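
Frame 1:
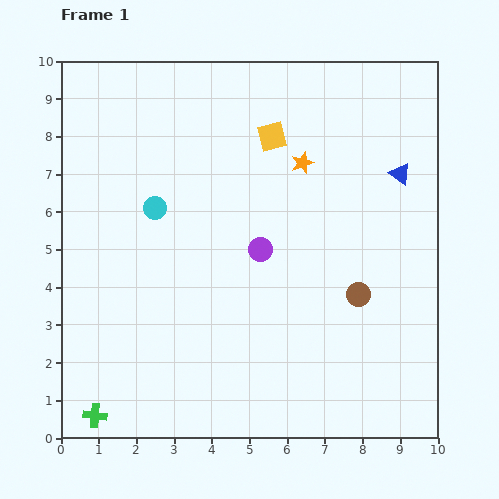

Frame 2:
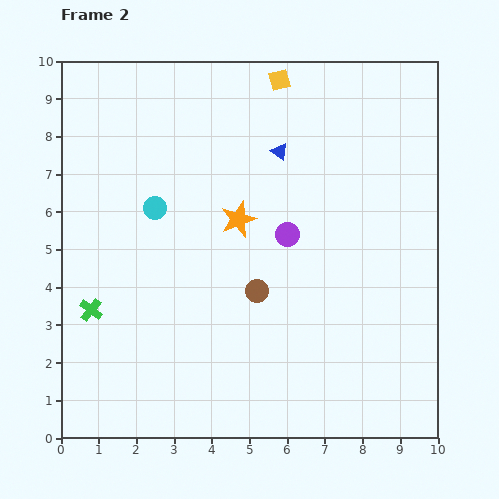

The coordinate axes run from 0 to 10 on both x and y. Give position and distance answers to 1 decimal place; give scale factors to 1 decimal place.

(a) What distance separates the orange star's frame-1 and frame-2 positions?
2.3

The orange star moved from (6.4, 7.3) to (4.7, 5.8), a distance of √(1.7² + 1.5²) ≈ 2.3.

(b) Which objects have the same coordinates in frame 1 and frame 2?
the cyan circle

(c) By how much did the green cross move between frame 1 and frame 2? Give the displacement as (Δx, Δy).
(-0.1, 2.8)

The green cross was at (0.9, 0.6) in frame 1 and (0.8, 3.4) in frame 2.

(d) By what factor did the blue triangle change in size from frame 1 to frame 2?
0.8×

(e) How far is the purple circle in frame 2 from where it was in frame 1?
0.8

The purple circle moved from (5.3, 5.0) to (6.0, 5.4), a distance of √(0.7² + 0.4²) ≈ 0.8.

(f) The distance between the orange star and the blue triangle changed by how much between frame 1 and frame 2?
-0.5

Distance in frame 1: 2.6. Distance in frame 2: 2.1.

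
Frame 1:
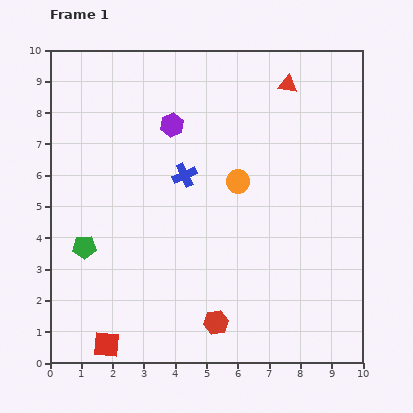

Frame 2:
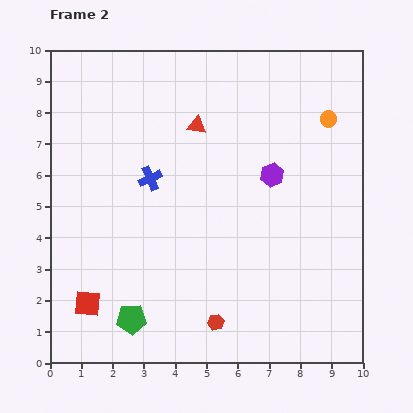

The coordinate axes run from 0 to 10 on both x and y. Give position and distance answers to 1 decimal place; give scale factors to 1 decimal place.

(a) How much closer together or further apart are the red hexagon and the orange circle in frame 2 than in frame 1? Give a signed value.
+2.8

Distance in frame 1: 4.6. Distance in frame 2: 7.4.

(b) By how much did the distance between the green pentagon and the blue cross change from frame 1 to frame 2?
+0.6

Distance in frame 1: 3.9. Distance in frame 2: 4.5.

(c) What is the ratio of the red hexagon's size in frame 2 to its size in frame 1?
0.7×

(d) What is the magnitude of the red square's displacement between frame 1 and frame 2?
1.4

The red square moved from (1.8, 0.6) to (1.2, 1.9), a distance of √(0.6² + 1.3²) ≈ 1.4.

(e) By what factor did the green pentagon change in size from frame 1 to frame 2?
1.3×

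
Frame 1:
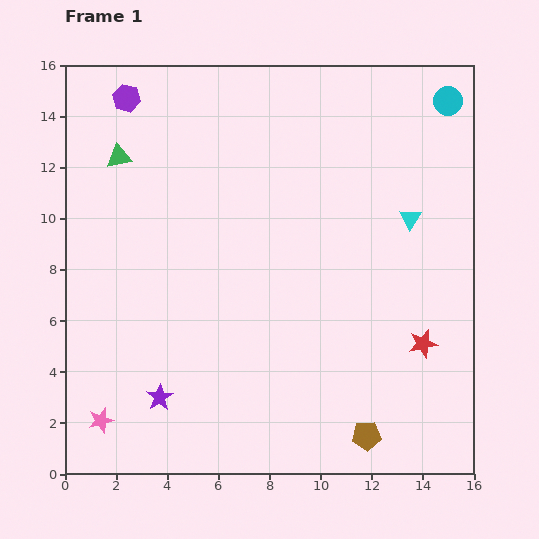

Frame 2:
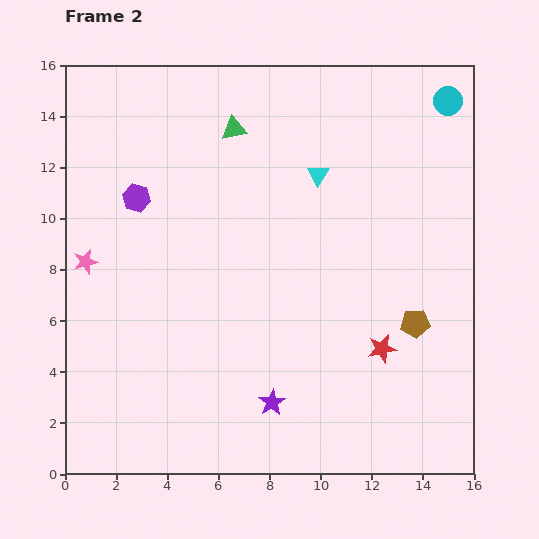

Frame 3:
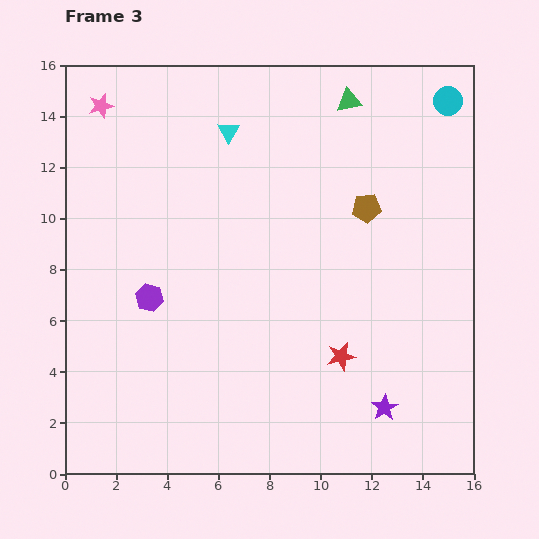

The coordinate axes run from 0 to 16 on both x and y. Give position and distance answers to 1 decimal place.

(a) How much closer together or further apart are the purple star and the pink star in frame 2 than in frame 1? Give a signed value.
+6.6

Distance in frame 1: 2.5. Distance in frame 2: 9.1.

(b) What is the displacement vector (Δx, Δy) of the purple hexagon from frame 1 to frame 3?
(0.9, -7.8)

The purple hexagon was at (2.4, 14.7) in frame 1 and (3.3, 6.9) in frame 3.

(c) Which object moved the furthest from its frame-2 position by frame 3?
the pink star

(moved 6.1; next 4.9)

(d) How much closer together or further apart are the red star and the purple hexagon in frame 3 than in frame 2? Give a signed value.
-3.5

Distance in frame 2: 11.3. Distance in frame 3: 7.8.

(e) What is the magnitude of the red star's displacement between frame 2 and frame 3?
1.6

The red star moved from (12.4, 4.9) to (10.8, 4.6), a distance of √(1.6² + 0.3²) ≈ 1.6.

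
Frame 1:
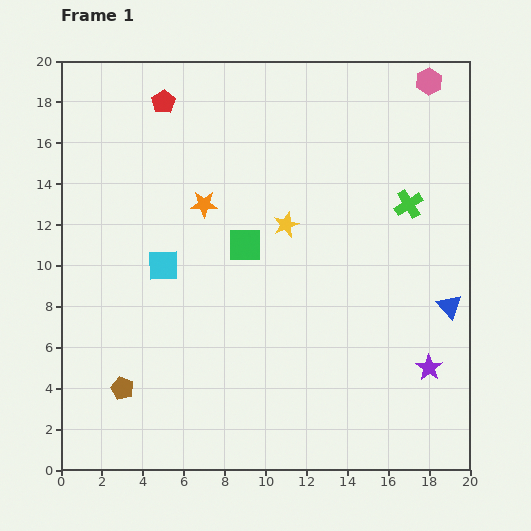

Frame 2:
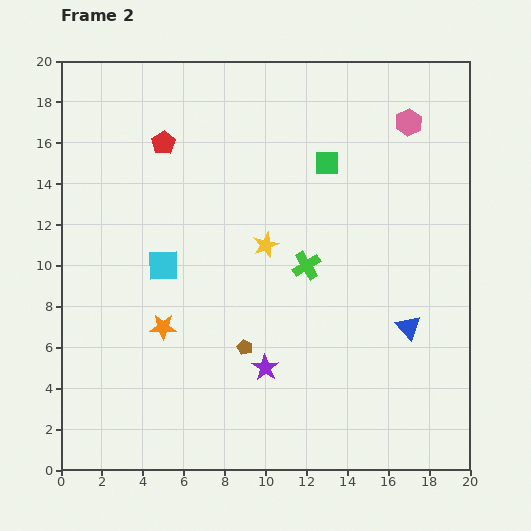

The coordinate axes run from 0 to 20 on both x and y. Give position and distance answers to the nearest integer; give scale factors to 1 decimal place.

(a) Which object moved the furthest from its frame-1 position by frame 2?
the purple star

(moved 8; next 6)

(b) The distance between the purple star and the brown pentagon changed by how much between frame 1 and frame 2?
-14

Distance in frame 1: 15. Distance in frame 2: 1.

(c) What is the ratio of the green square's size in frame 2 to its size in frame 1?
0.7×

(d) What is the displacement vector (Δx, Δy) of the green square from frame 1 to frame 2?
(4, 4)

The green square was at (9, 11) in frame 1 and (13, 15) in frame 2.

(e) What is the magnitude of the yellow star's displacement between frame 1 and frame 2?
1

The yellow star moved from (11, 12) to (10, 11), a distance of √(1² + 1²) ≈ 1.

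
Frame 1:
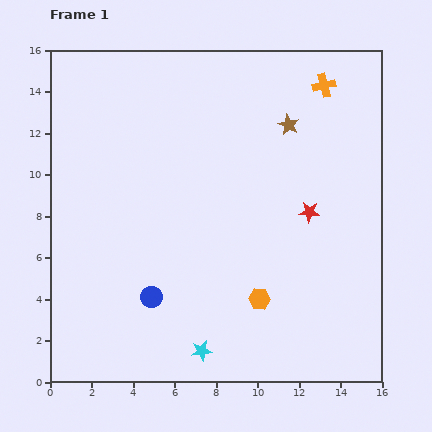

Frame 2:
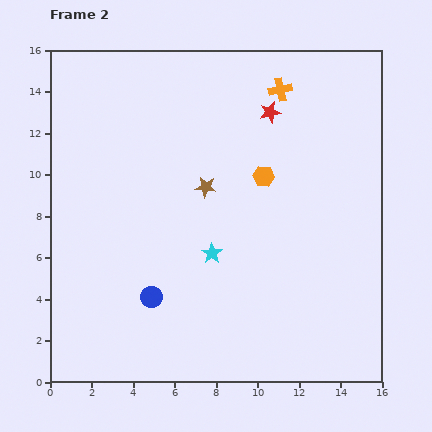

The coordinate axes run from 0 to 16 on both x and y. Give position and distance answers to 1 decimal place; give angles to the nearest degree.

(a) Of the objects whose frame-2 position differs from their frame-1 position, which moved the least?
the orange cross

(moved 2.1)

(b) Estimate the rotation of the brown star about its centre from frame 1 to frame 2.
19° counter-clockwise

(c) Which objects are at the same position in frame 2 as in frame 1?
the blue circle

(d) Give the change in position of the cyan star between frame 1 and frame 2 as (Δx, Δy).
(0.5, 4.7)

The cyan star was at (7.3, 1.5) in frame 1 and (7.8, 6.2) in frame 2.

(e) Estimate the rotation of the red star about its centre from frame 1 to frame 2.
17° counter-clockwise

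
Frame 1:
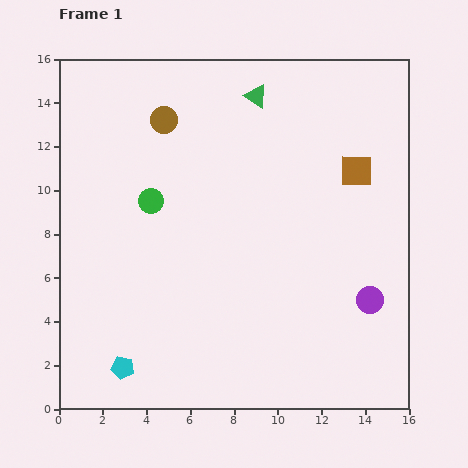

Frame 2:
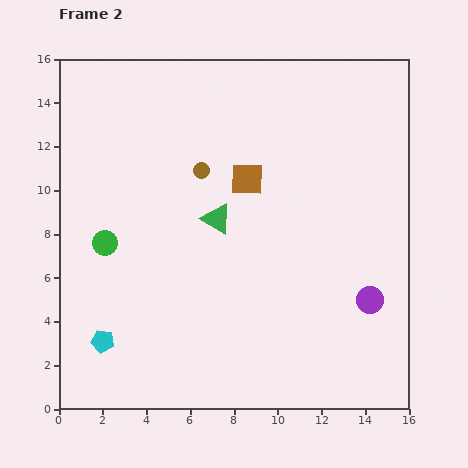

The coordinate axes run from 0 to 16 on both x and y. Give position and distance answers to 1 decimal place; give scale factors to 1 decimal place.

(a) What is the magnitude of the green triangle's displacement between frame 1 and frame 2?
5.9

The green triangle moved from (9.0, 14.3) to (7.2, 8.7), a distance of √(1.8² + 5.6²) ≈ 5.9.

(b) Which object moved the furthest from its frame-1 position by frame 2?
the green triangle

(moved 5.9; next 5.0)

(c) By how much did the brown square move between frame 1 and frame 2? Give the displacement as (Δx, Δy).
(-5.0, -0.4)

The brown square was at (13.6, 10.9) in frame 1 and (8.6, 10.5) in frame 2.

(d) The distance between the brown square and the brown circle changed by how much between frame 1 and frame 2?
-7.0

Distance in frame 1: 9.1. Distance in frame 2: 2.1.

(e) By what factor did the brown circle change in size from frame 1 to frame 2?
0.6×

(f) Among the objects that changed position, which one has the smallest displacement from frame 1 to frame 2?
the cyan pentagon

(moved 1.5)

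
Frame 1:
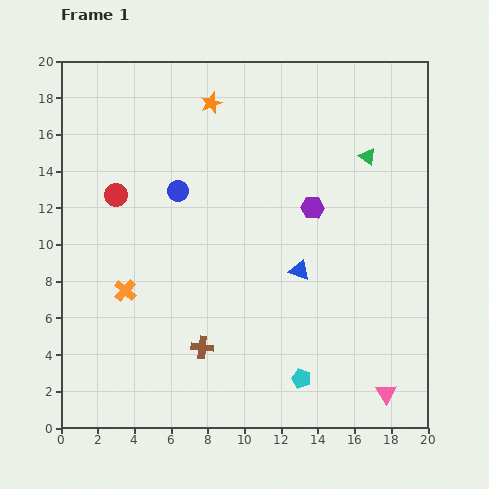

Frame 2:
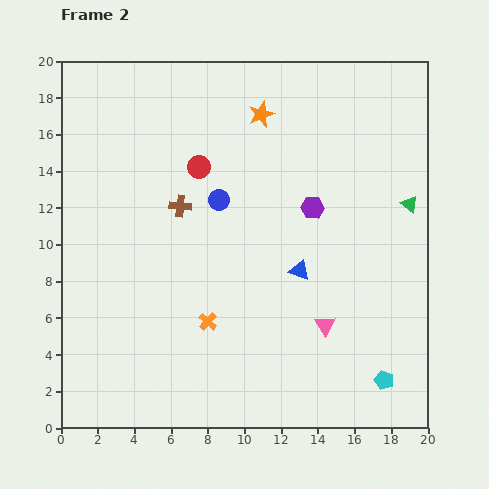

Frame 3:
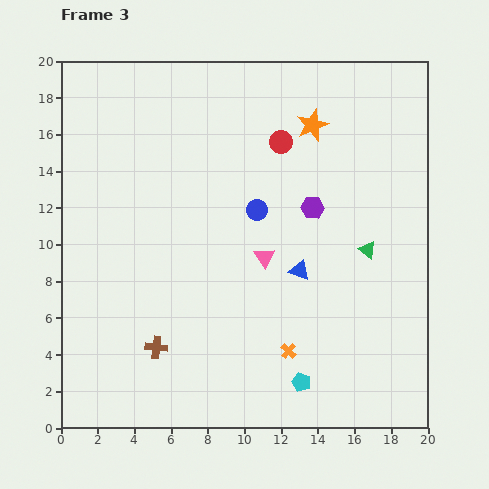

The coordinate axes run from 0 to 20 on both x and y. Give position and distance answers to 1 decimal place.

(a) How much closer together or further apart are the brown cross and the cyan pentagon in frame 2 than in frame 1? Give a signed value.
+8.9

Distance in frame 1: 5.7. Distance in frame 2: 14.6.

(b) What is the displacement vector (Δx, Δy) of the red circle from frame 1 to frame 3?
(9.0, 2.9)

The red circle was at (3.0, 12.7) in frame 1 and (12.0, 15.6) in frame 3.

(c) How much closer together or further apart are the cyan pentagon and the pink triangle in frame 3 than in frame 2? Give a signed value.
+2.7

Distance in frame 2: 4.4. Distance in frame 3: 7.1.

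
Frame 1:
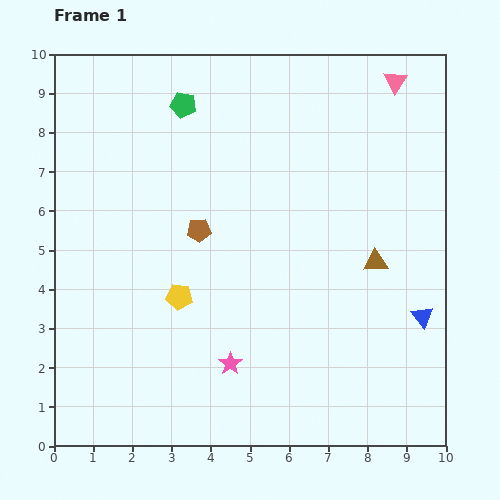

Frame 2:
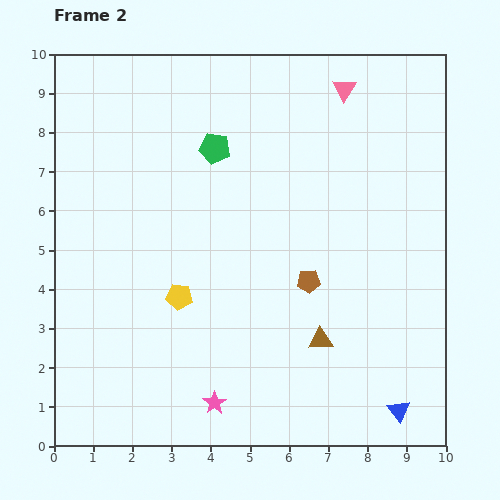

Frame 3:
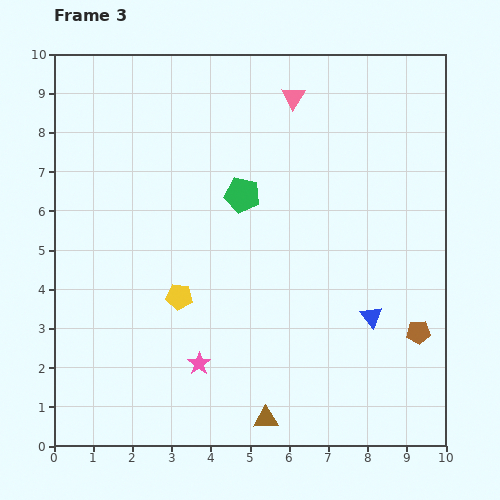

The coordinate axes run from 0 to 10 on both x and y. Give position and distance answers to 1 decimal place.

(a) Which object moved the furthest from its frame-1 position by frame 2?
the brown pentagon

(moved 3.1; next 2.5)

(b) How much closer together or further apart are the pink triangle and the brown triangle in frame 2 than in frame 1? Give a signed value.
+1.8

Distance in frame 1: 4.6. Distance in frame 2: 6.4.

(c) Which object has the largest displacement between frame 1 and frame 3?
the brown pentagon

(moved 6.2; next 4.9)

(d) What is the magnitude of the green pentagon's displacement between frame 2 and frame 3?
1.4

The green pentagon moved from (4.1, 7.6) to (4.8, 6.4), a distance of √(0.7² + 1.2²) ≈ 1.4.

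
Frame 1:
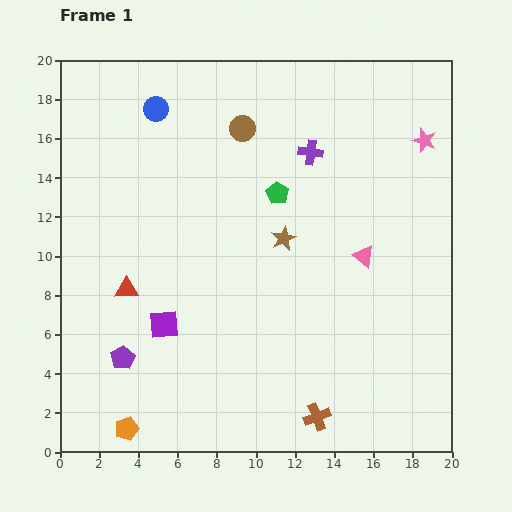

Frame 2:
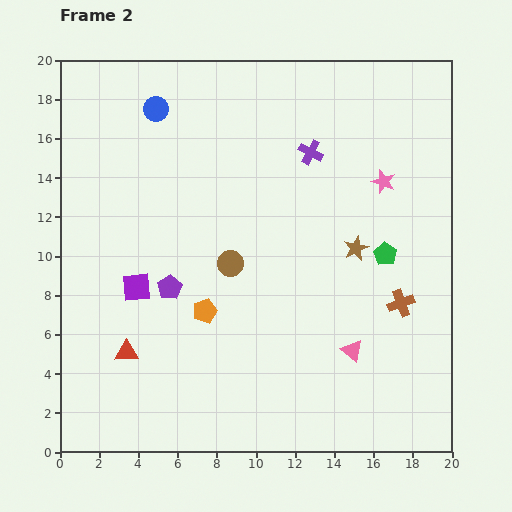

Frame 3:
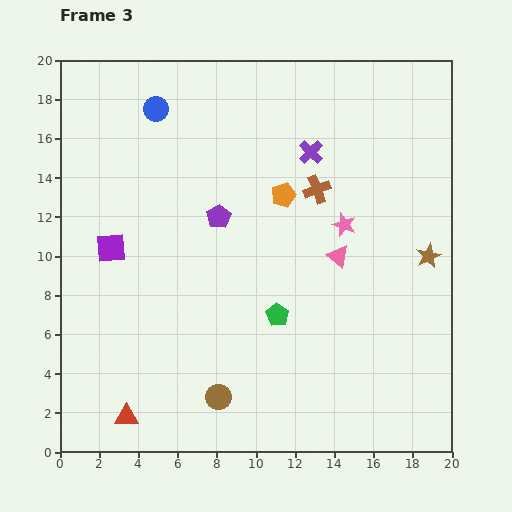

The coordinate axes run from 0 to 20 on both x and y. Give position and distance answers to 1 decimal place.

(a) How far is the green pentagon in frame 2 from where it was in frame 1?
6.3

The green pentagon moved from (11.1, 13.2) to (16.6, 10.1), a distance of √(5.5² + 3.1²) ≈ 6.3.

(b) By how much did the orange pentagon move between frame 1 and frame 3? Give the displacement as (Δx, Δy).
(8.0, 11.9)

The orange pentagon was at (3.4, 1.2) in frame 1 and (11.4, 13.1) in frame 3.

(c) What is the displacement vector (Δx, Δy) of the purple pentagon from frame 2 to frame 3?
(2.5, 3.6)

The purple pentagon was at (5.6, 8.4) in frame 2 and (8.1, 12.0) in frame 3.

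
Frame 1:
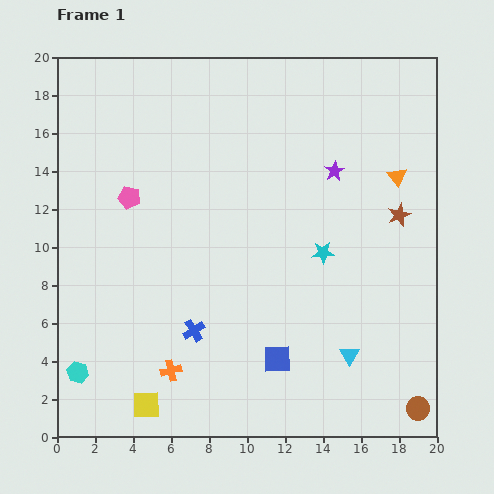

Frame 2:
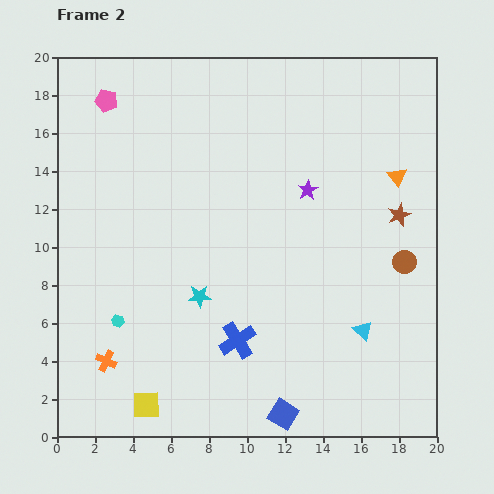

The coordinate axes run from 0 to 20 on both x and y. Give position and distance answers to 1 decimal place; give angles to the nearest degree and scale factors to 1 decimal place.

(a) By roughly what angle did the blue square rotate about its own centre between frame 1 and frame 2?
33° clockwise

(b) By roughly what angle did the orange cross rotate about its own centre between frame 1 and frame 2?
38° clockwise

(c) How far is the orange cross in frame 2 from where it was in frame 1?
3.4

The orange cross moved from (6.0, 3.5) to (2.6, 4.0), a distance of √(3.4² + 0.5²) ≈ 3.4.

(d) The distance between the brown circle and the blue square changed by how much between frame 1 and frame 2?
+2.4

Distance in frame 1: 7.8. Distance in frame 2: 10.2.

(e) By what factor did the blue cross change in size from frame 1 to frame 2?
1.7×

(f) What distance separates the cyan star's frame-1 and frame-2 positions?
6.9

The cyan star moved from (14.0, 9.7) to (7.5, 7.4), a distance of √(6.5² + 2.3²) ≈ 6.9.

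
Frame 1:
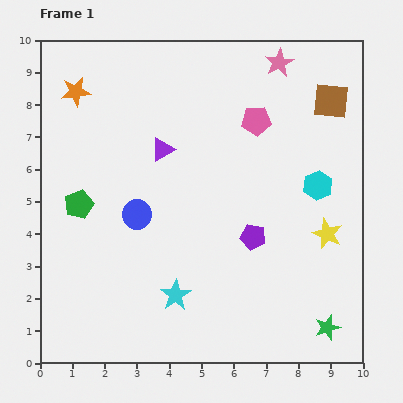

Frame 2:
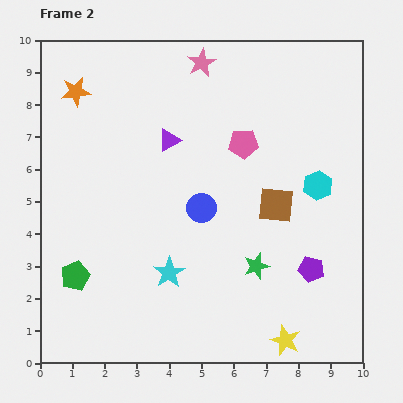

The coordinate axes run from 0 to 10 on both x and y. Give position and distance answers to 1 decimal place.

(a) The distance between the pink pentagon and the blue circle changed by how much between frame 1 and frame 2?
-2.3

Distance in frame 1: 4.7. Distance in frame 2: 2.4.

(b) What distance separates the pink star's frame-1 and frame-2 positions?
2.4

The pink star moved from (7.4, 9.3) to (5.0, 9.3), a distance of √(2.4² + 0.0²) ≈ 2.4.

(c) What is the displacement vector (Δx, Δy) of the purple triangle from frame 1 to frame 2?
(0.2, 0.3)

The purple triangle was at (3.8, 6.6) in frame 1 and (4.0, 6.9) in frame 2.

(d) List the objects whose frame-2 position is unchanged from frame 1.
the cyan hexagon, the orange star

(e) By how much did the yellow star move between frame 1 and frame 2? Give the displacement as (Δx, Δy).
(-1.3, -3.3)

The yellow star was at (8.9, 4.0) in frame 1 and (7.6, 0.7) in frame 2.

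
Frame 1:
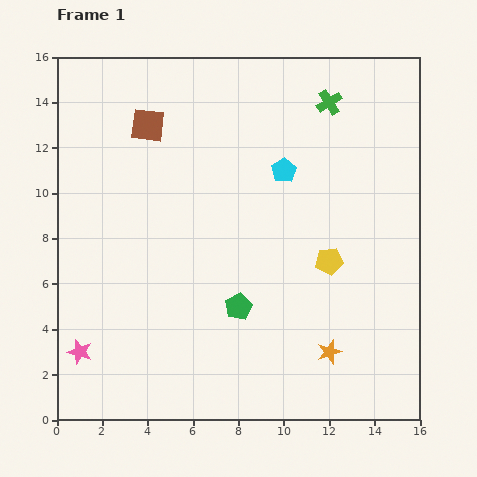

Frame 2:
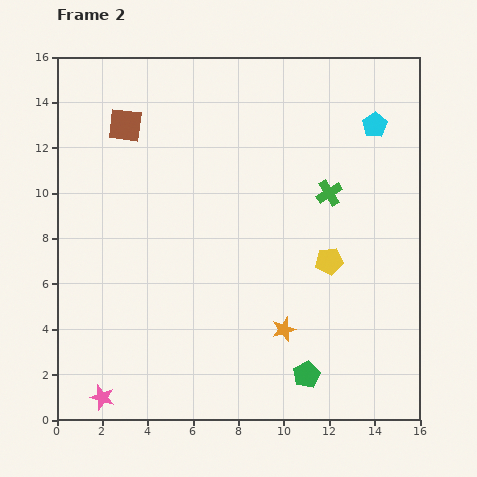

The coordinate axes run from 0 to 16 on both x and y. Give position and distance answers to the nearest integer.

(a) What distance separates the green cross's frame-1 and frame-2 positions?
4

The green cross moved from (12, 14) to (12, 10), a distance of √(0² + 4²) ≈ 4.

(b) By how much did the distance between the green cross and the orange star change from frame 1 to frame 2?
-5

Distance in frame 1: 11. Distance in frame 2: 6.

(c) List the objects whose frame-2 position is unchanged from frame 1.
the yellow pentagon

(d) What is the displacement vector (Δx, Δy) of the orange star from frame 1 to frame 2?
(-2, 1)

The orange star was at (12, 3) in frame 1 and (10, 4) in frame 2.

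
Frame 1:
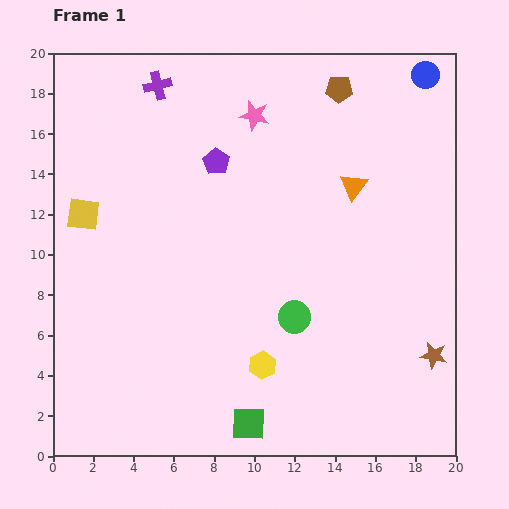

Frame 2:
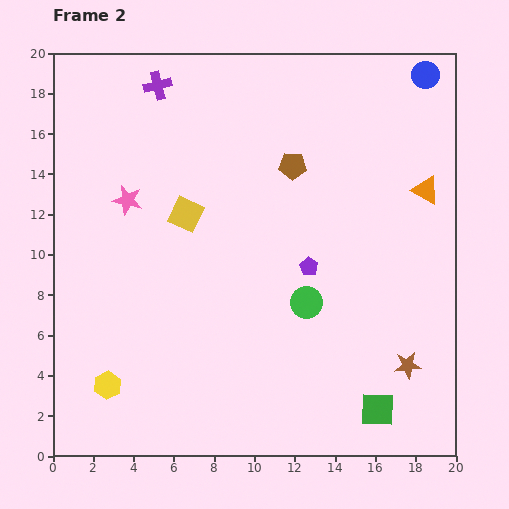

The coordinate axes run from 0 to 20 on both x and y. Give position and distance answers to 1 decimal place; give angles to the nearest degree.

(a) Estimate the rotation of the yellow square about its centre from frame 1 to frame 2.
18° clockwise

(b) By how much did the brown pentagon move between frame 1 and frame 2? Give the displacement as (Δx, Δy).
(-2.3, -3.8)

The brown pentagon was at (14.2, 18.2) in frame 1 and (11.9, 14.4) in frame 2.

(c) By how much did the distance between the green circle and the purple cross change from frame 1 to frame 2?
-0.3

Distance in frame 1: 13.4. Distance in frame 2: 13.1.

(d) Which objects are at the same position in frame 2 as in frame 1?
the blue circle, the purple cross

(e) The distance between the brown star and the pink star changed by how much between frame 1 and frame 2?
+1.2

Distance in frame 1: 14.9. Distance in frame 2: 16.1.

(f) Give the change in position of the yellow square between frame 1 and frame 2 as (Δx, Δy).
(5.1, 0.0)

The yellow square was at (1.5, 12.0) in frame 1 and (6.6, 12.0) in frame 2.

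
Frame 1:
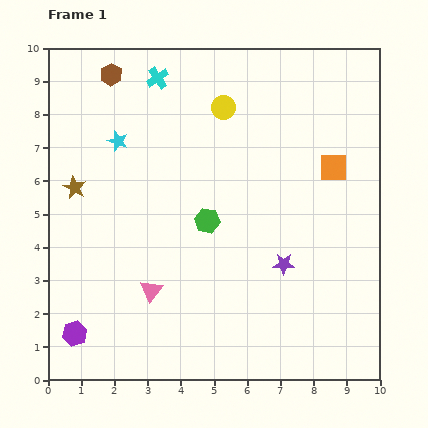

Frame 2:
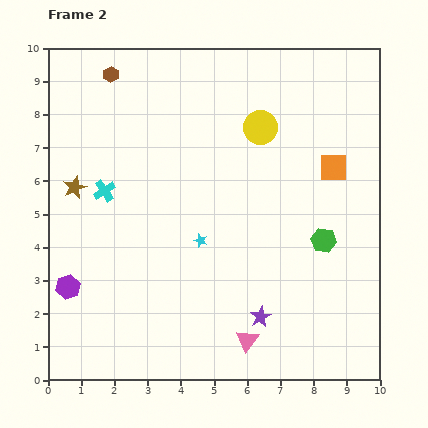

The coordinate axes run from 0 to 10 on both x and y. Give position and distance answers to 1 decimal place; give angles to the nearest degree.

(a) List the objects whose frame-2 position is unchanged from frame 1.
the brown hexagon, the orange square, the brown star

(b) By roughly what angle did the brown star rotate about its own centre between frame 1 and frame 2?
23° clockwise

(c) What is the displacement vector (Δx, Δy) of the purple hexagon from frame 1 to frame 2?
(-0.2, 1.4)

The purple hexagon was at (0.8, 1.4) in frame 1 and (0.6, 2.8) in frame 2.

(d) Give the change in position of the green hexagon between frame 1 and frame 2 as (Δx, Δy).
(3.5, -0.6)

The green hexagon was at (4.8, 4.8) in frame 1 and (8.3, 4.2) in frame 2.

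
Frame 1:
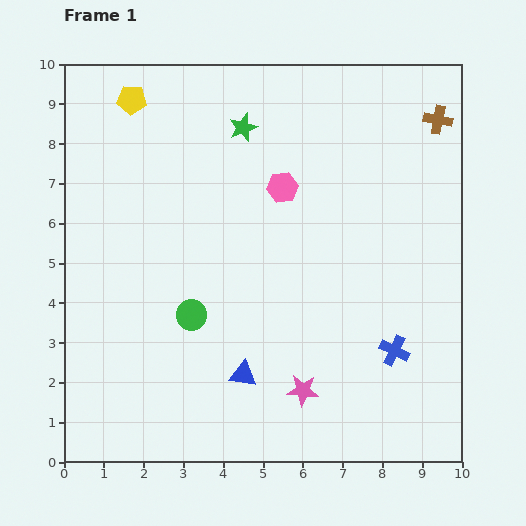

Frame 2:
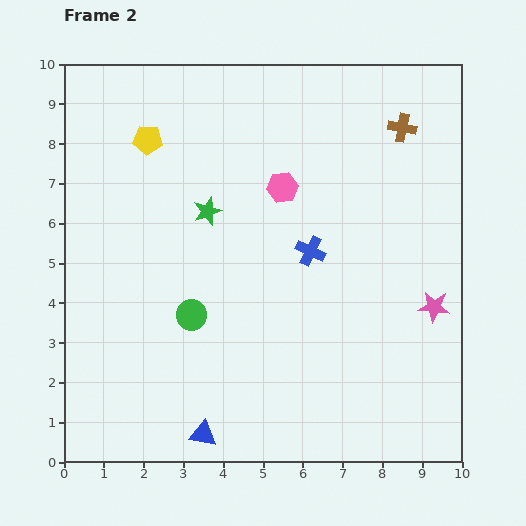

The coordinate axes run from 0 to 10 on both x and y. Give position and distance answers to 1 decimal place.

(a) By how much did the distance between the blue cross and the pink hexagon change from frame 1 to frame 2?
-3.3

Distance in frame 1: 5.0. Distance in frame 2: 1.7.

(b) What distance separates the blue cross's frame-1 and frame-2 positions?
3.3

The blue cross moved from (8.3, 2.8) to (6.2, 5.3), a distance of √(2.1² + 2.5²) ≈ 3.3.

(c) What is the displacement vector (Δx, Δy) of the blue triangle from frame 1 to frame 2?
(-1.0, -1.5)

The blue triangle was at (4.5, 2.2) in frame 1 and (3.5, 0.7) in frame 2.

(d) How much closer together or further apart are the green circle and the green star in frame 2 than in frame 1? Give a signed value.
-2.3

Distance in frame 1: 4.9. Distance in frame 2: 2.6.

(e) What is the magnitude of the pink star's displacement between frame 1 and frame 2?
3.9

The pink star moved from (6.0, 1.8) to (9.3, 3.9), a distance of √(3.3² + 2.1²) ≈ 3.9.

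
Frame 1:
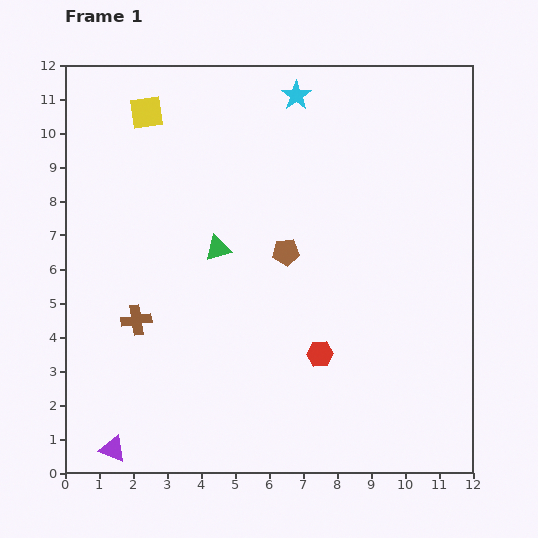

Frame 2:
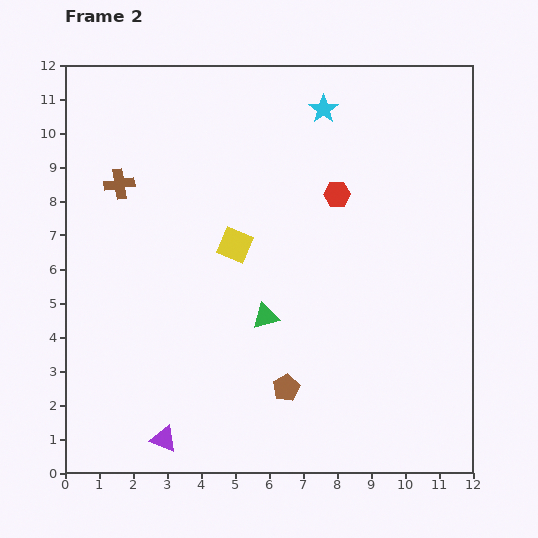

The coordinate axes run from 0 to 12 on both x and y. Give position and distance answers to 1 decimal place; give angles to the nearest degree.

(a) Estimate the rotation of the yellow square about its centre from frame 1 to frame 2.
32° clockwise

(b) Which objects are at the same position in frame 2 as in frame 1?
none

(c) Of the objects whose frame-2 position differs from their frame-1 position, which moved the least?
the cyan star

(moved 0.9)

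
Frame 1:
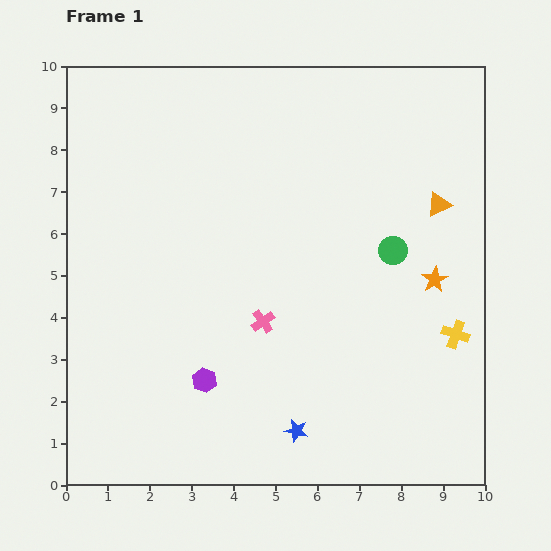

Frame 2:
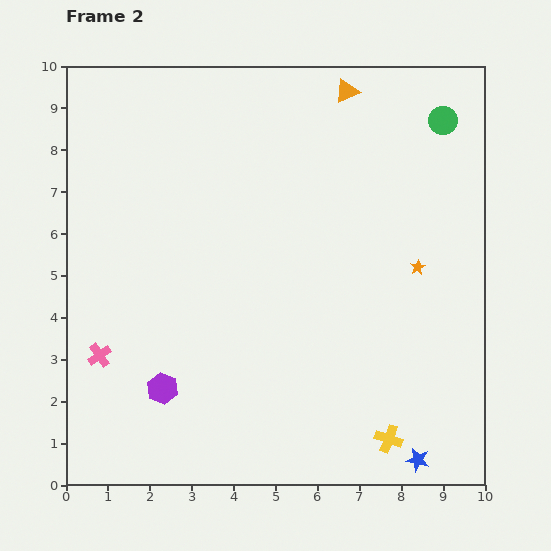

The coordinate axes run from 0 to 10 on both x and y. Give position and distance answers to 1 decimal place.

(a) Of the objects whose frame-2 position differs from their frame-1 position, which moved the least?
the orange star

(moved 0.5)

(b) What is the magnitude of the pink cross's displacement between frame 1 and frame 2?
4.0

The pink cross moved from (4.7, 3.9) to (0.8, 3.1), a distance of √(3.9² + 0.8²) ≈ 4.0.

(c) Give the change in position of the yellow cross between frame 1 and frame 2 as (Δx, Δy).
(-1.6, -2.5)

The yellow cross was at (9.3, 3.6) in frame 1 and (7.7, 1.1) in frame 2.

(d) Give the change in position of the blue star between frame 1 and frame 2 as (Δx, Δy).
(2.9, -0.7)

The blue star was at (5.5, 1.3) in frame 1 and (8.4, 0.6) in frame 2.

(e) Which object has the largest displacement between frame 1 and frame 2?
the pink cross

(moved 4.0; next 3.5)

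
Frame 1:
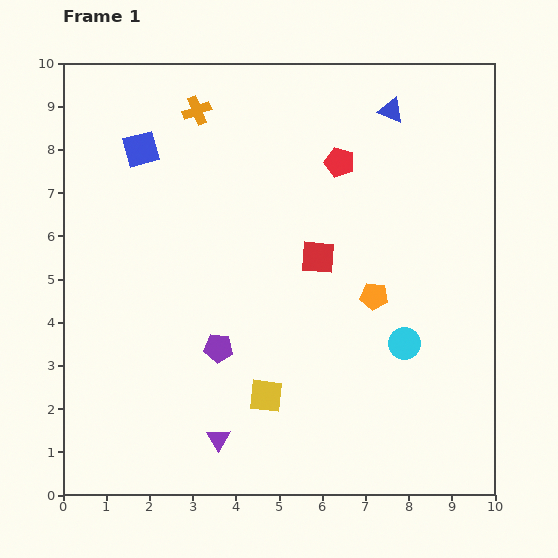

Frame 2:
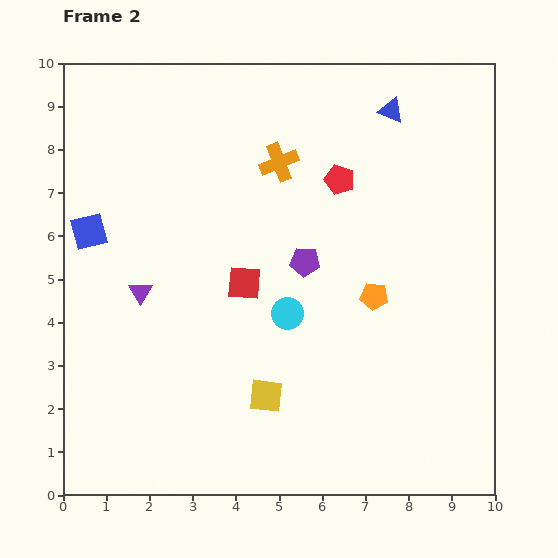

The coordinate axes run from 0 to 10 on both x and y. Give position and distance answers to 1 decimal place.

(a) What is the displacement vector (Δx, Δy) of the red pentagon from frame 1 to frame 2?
(0.0, -0.4)

The red pentagon was at (6.4, 7.7) in frame 1 and (6.4, 7.3) in frame 2.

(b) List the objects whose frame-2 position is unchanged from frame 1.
the yellow square, the orange pentagon, the blue triangle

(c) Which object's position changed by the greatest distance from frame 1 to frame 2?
the purple triangle

(moved 3.8; next 2.8)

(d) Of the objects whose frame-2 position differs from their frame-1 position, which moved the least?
the red pentagon

(moved 0.4)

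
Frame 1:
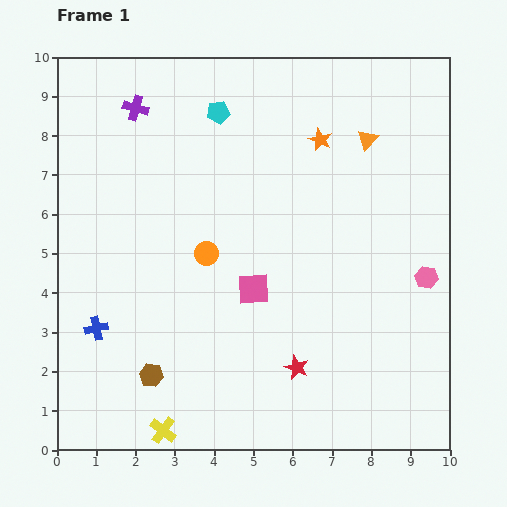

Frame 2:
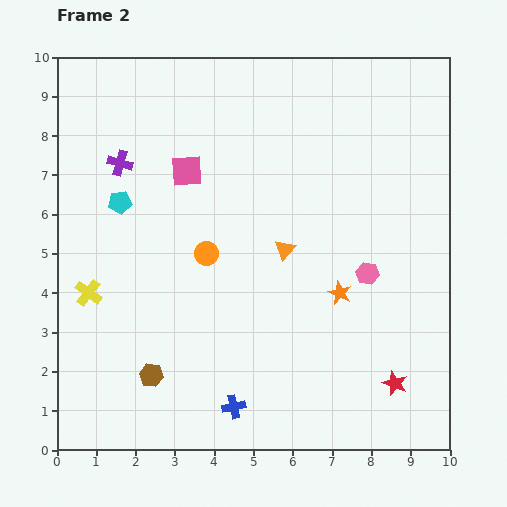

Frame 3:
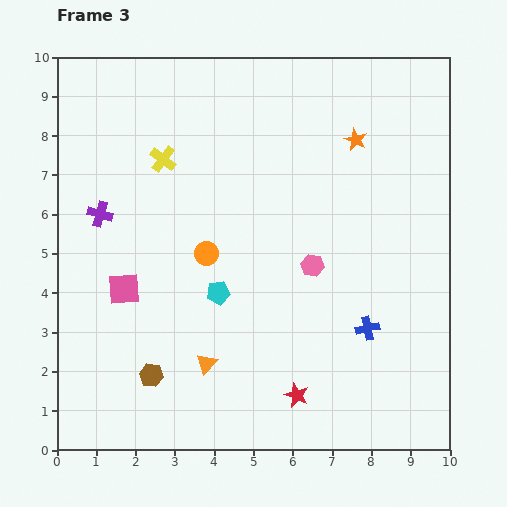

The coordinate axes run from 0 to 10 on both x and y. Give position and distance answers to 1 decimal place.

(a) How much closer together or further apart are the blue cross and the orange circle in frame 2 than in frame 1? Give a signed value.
+0.6

Distance in frame 1: 3.4. Distance in frame 2: 4.0.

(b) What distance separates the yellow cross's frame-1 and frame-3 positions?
6.9

The yellow cross moved from (2.7, 0.5) to (2.7, 7.4), a distance of √(0.0² + 6.9²) ≈ 6.9.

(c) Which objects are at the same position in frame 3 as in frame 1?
the brown hexagon, the orange circle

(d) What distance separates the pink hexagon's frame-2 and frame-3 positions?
1.4

The pink hexagon moved from (7.9, 4.5) to (6.5, 4.7), a distance of √(1.4² + 0.2²) ≈ 1.4.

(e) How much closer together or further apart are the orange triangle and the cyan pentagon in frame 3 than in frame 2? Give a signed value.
-2.6

Distance in frame 2: 4.4. Distance in frame 3: 1.8.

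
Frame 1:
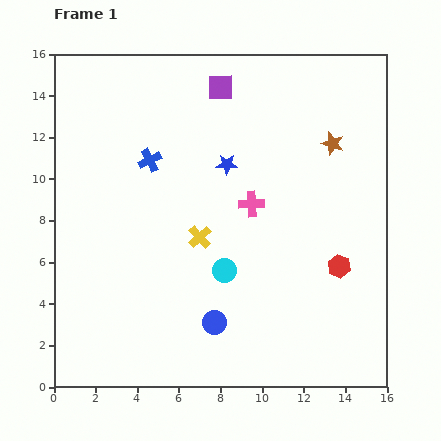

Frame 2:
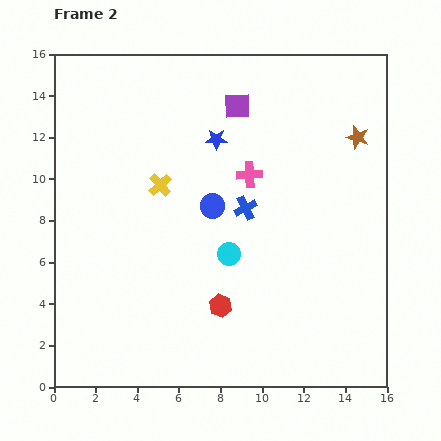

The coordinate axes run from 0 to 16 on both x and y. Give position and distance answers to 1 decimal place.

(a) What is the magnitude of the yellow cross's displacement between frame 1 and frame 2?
3.1

The yellow cross moved from (7.0, 7.2) to (5.1, 9.7), a distance of √(1.9² + 2.5²) ≈ 3.1.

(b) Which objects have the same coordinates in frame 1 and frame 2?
none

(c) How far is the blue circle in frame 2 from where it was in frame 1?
5.6

The blue circle moved from (7.7, 3.1) to (7.6, 8.7), a distance of √(0.1² + 5.6²) ≈ 5.6.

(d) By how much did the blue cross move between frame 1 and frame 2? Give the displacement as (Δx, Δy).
(4.6, -2.3)

The blue cross was at (4.6, 10.9) in frame 1 and (9.2, 8.6) in frame 2.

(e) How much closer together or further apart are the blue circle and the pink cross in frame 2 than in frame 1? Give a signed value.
-3.7

Distance in frame 1: 6.0. Distance in frame 2: 2.3.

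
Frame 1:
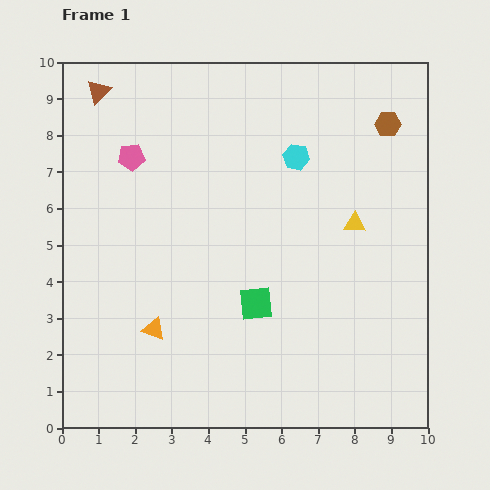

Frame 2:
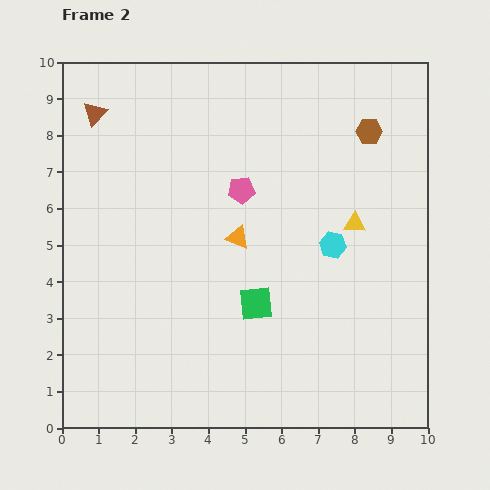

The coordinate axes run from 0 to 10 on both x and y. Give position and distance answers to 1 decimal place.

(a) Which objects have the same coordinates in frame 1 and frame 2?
the yellow triangle, the green square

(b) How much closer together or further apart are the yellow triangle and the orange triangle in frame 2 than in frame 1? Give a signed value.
-3.0

Distance in frame 1: 6.2. Distance in frame 2: 3.2.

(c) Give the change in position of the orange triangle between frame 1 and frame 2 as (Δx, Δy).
(2.3, 2.5)

The orange triangle was at (2.5, 2.7) in frame 1 and (4.8, 5.2) in frame 2.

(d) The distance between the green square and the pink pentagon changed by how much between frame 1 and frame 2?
-2.1

Distance in frame 1: 5.2. Distance in frame 2: 3.1.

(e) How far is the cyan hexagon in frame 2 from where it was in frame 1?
2.6

The cyan hexagon moved from (6.4, 7.4) to (7.4, 5.0), a distance of √(1.0² + 2.4²) ≈ 2.6.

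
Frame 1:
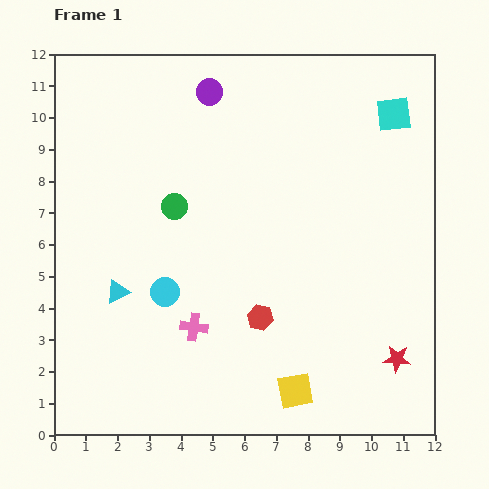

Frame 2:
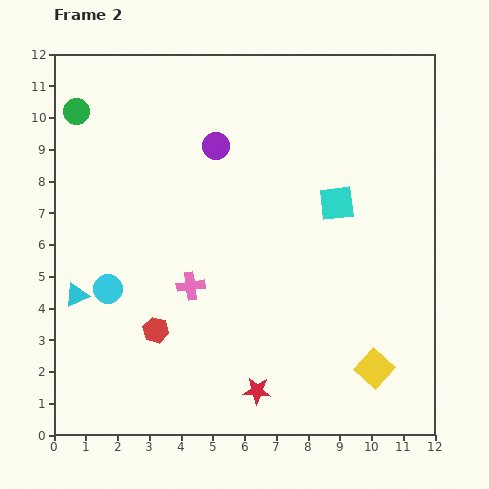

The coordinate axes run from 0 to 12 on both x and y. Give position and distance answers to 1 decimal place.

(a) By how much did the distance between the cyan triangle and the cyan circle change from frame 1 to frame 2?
-0.5

Distance in frame 1: 1.5. Distance in frame 2: 1.0.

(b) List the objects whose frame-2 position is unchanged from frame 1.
none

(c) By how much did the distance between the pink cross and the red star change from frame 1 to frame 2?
-2.6

Distance in frame 1: 6.5. Distance in frame 2: 3.9.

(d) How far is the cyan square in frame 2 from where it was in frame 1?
3.3

The cyan square moved from (10.7, 10.1) to (8.9, 7.3), a distance of √(1.8² + 2.8²) ≈ 3.3.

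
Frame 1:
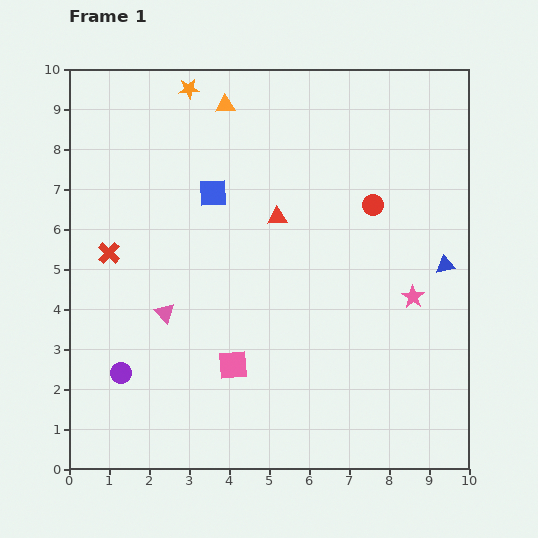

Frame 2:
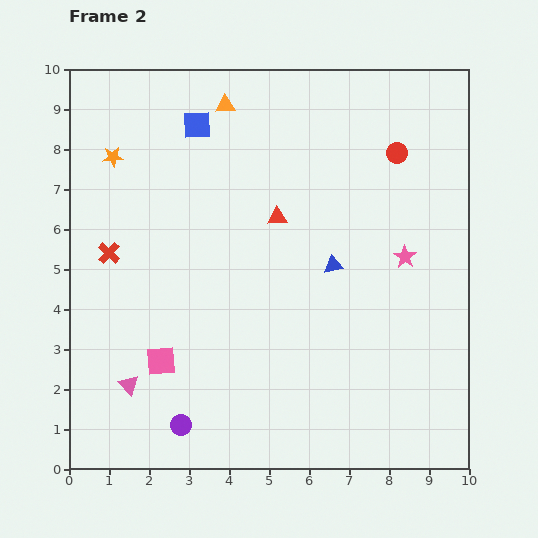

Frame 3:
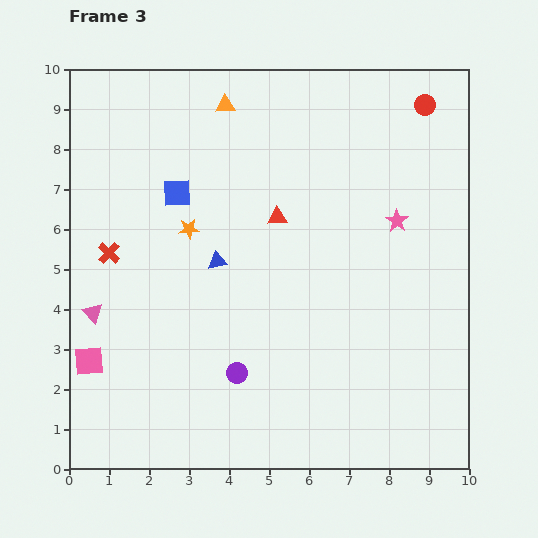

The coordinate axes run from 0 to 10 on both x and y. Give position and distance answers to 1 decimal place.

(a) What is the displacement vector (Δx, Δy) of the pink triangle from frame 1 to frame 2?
(-0.9, -1.8)

The pink triangle was at (2.4, 3.9) in frame 1 and (1.5, 2.1) in frame 2.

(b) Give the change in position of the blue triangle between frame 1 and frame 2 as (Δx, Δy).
(-2.8, 0.0)

The blue triangle was at (9.4, 5.1) in frame 1 and (6.6, 5.1) in frame 2.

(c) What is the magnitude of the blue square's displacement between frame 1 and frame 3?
0.9

The blue square moved from (3.6, 6.9) to (2.7, 6.9), a distance of √(0.9² + 0.0²) ≈ 0.9.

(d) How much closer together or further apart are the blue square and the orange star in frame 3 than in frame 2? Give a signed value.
-1.3

Distance in frame 2: 2.2. Distance in frame 3: 0.9.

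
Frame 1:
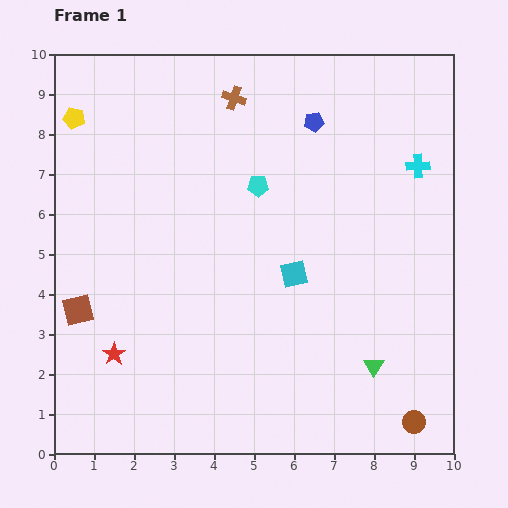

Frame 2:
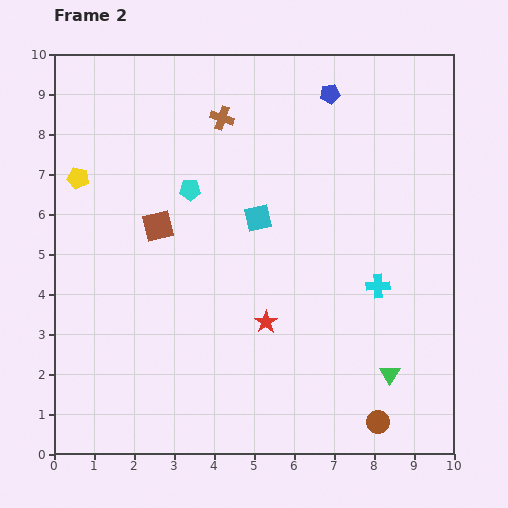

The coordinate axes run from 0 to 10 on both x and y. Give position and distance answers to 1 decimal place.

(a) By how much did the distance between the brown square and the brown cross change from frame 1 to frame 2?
-3.5

Distance in frame 1: 6.6. Distance in frame 2: 3.1.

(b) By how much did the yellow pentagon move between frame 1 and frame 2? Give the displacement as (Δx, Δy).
(0.1, -1.5)

The yellow pentagon was at (0.5, 8.4) in frame 1 and (0.6, 6.9) in frame 2.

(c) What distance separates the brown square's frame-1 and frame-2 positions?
2.9

The brown square moved from (0.6, 3.6) to (2.6, 5.7), a distance of √(2.0² + 2.1²) ≈ 2.9.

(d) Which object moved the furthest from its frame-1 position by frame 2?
the red star

(moved 3.9; next 3.2)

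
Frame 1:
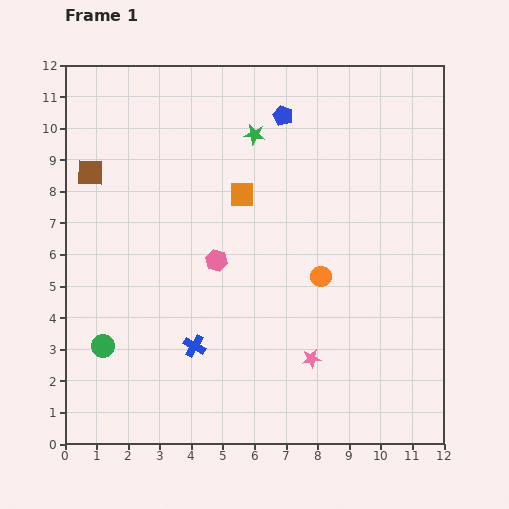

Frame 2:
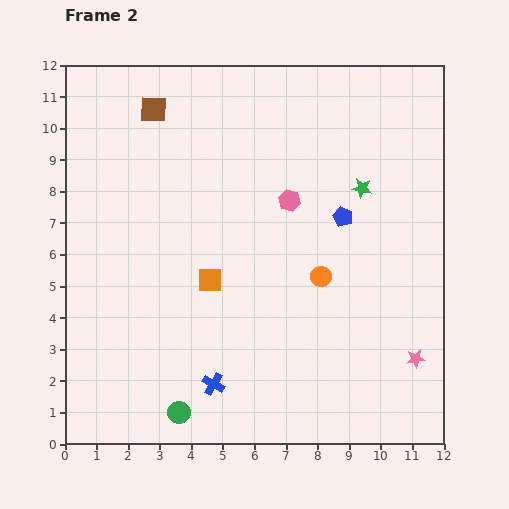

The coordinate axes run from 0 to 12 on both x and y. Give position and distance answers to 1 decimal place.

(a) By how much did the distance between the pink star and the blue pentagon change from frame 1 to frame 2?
-2.7

Distance in frame 1: 7.8. Distance in frame 2: 5.1.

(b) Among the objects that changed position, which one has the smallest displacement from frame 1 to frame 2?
the blue cross

(moved 1.3)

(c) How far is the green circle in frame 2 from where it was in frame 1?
3.2

The green circle moved from (1.2, 3.1) to (3.6, 1.0), a distance of √(2.4² + 2.1²) ≈ 3.2.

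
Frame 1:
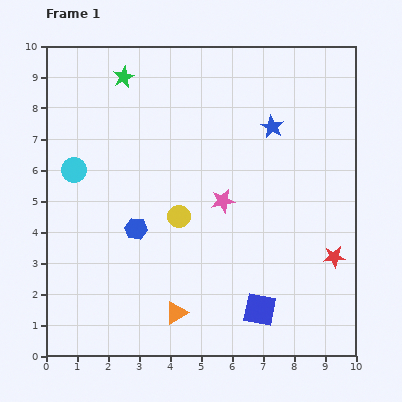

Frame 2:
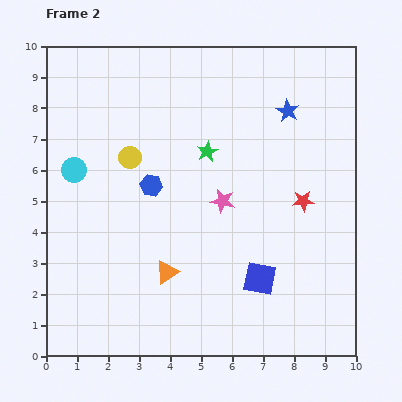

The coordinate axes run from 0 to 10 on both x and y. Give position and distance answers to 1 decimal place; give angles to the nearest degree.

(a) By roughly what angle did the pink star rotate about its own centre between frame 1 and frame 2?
22° clockwise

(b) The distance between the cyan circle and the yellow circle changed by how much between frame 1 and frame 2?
-1.9

Distance in frame 1: 3.7. Distance in frame 2: 1.8.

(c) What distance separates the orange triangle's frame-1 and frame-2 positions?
1.3

The orange triangle moved from (4.2, 1.4) to (3.9, 2.7), a distance of √(0.3² + 1.3²) ≈ 1.3.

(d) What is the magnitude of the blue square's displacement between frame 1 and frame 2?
1.0

The blue square moved from (6.9, 1.5) to (6.9, 2.5), a distance of √(0.0² + 1.0²) ≈ 1.0.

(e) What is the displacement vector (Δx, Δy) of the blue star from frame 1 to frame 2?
(0.5, 0.5)

The blue star was at (7.3, 7.4) in frame 1 and (7.8, 7.9) in frame 2.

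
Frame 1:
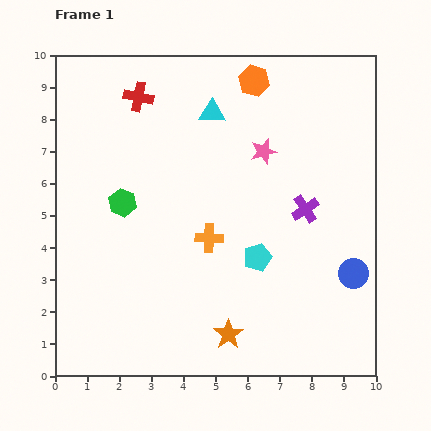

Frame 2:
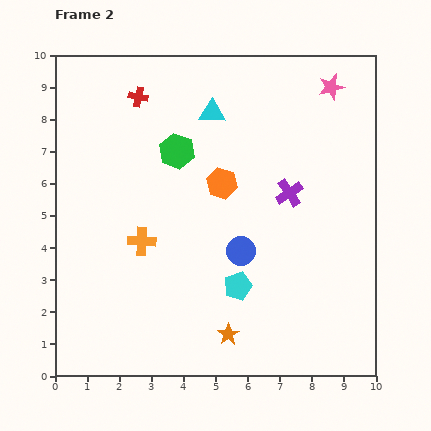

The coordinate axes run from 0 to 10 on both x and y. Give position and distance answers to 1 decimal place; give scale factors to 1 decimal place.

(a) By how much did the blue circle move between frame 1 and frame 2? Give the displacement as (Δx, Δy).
(-3.5, 0.7)

The blue circle was at (9.3, 3.2) in frame 1 and (5.8, 3.9) in frame 2.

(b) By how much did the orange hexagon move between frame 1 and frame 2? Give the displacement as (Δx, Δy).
(-1.0, -3.2)

The orange hexagon was at (6.2, 9.2) in frame 1 and (5.2, 6.0) in frame 2.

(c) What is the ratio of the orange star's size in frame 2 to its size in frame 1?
0.7×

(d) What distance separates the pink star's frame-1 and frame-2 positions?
2.9

The pink star moved from (6.5, 7.0) to (8.6, 9.0), a distance of √(2.1² + 2.0²) ≈ 2.9.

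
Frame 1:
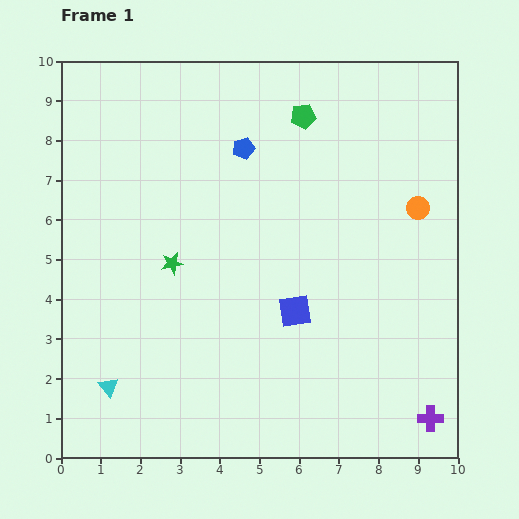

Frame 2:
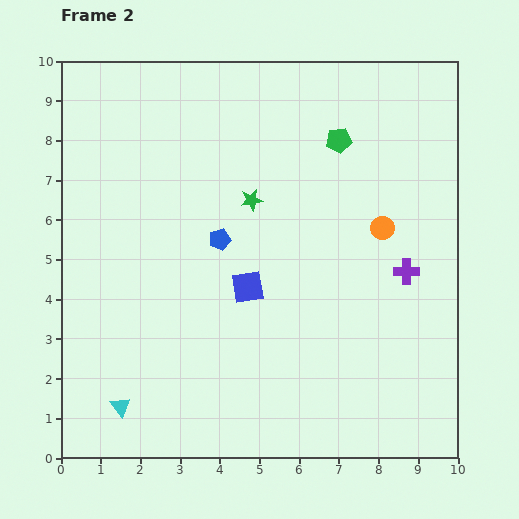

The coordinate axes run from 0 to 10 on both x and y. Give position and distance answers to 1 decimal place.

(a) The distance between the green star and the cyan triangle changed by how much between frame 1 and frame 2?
+2.7

Distance in frame 1: 3.5. Distance in frame 2: 6.2.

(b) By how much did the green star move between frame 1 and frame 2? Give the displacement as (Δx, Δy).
(2.0, 1.6)

The green star was at (2.8, 4.9) in frame 1 and (4.8, 6.5) in frame 2.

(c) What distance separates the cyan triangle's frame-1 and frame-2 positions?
0.6

The cyan triangle moved from (1.2, 1.8) to (1.5, 1.3), a distance of √(0.3² + 0.5²) ≈ 0.6.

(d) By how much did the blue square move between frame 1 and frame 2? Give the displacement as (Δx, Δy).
(-1.2, 0.6)

The blue square was at (5.9, 3.7) in frame 1 and (4.7, 4.3) in frame 2.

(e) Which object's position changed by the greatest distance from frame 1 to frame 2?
the purple cross

(moved 3.7; next 2.6)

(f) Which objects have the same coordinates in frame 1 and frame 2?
none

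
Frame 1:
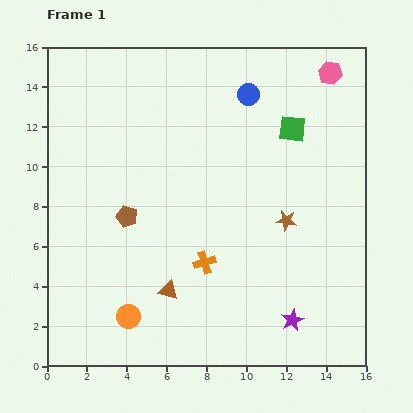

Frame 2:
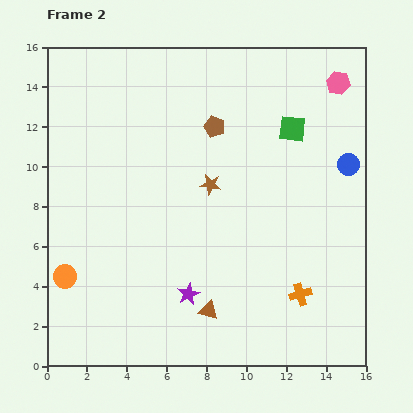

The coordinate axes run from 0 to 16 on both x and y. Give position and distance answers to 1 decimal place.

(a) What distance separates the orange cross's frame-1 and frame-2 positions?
5.1

The orange cross moved from (7.9, 5.2) to (12.7, 3.6), a distance of √(4.8² + 1.6²) ≈ 5.1.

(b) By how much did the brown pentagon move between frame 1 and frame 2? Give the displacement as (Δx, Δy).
(4.4, 4.5)

The brown pentagon was at (4.0, 7.5) in frame 1 and (8.4, 12.0) in frame 2.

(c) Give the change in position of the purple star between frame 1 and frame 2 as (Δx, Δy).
(-5.2, 1.3)

The purple star was at (12.3, 2.3) in frame 1 and (7.1, 3.6) in frame 2.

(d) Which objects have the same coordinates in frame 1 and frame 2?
the green square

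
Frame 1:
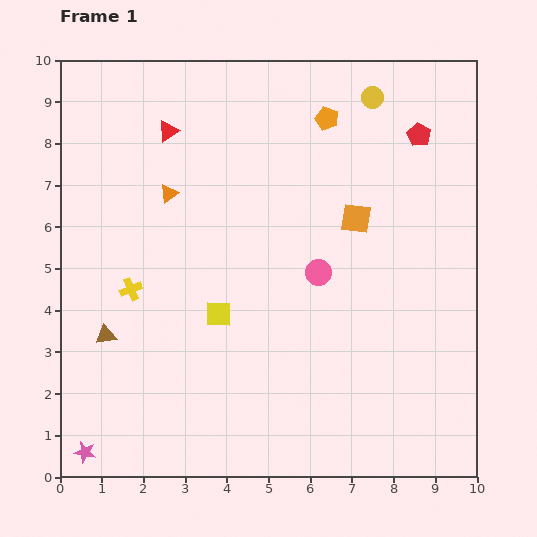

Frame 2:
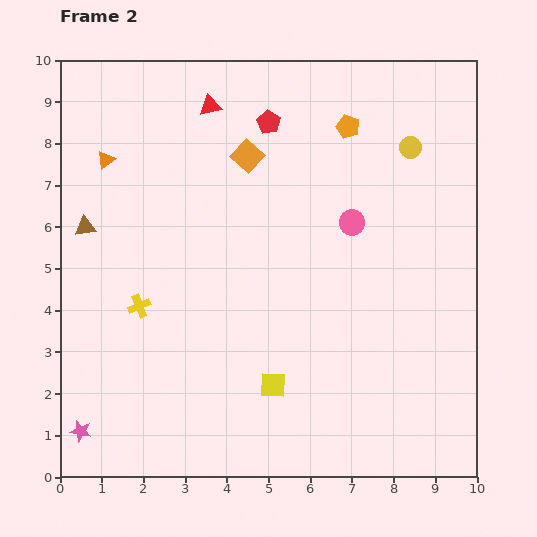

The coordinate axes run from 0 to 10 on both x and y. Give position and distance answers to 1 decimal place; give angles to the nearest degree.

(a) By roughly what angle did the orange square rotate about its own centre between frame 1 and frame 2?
34° clockwise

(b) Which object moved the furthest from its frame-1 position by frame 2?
the red pentagon

(moved 3.6; next 3.0)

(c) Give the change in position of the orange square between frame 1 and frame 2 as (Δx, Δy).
(-2.6, 1.5)

The orange square was at (7.1, 6.2) in frame 1 and (4.5, 7.7) in frame 2.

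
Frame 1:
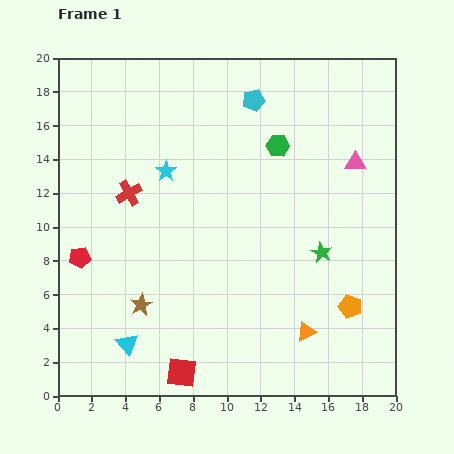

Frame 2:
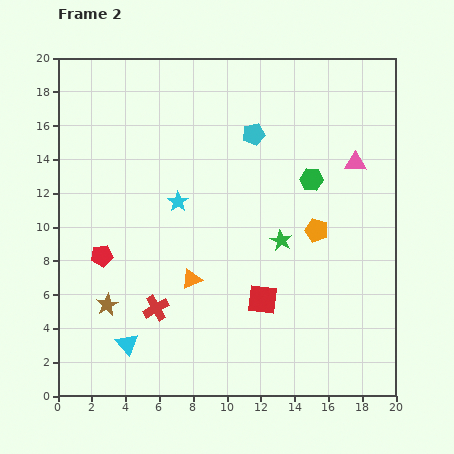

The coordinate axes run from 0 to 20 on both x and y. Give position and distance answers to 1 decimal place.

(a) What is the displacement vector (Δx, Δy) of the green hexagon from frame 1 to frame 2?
(2.0, -2.0)

The green hexagon was at (13.0, 14.8) in frame 1 and (15.0, 12.8) in frame 2.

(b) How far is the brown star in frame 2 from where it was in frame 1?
2.0

The brown star moved from (4.9, 5.4) to (2.9, 5.4), a distance of √(2.0² + 0.0²) ≈ 2.0.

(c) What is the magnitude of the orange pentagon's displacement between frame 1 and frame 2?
4.9

The orange pentagon moved from (17.3, 5.3) to (15.3, 9.8), a distance of √(2.0² + 4.5²) ≈ 4.9.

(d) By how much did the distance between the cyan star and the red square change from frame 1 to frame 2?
-4.2

Distance in frame 1: 11.9. Distance in frame 2: 7.7.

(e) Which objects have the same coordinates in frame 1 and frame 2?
the pink triangle, the cyan triangle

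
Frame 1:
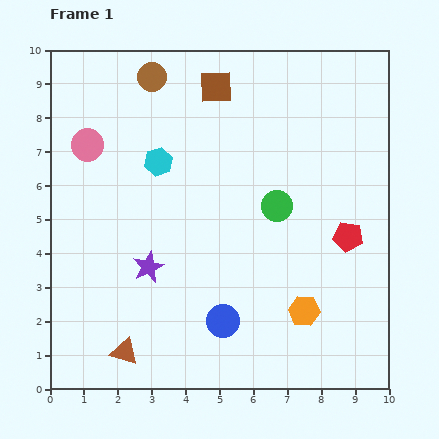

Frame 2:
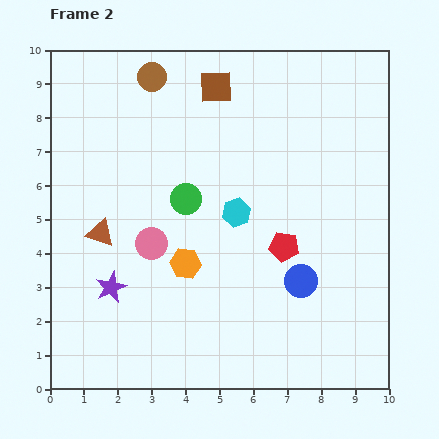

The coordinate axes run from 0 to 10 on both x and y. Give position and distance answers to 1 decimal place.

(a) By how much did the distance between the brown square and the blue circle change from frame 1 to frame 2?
-0.7

Distance in frame 1: 6.9. Distance in frame 2: 6.2.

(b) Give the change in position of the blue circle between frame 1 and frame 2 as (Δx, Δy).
(2.3, 1.2)

The blue circle was at (5.1, 2.0) in frame 1 and (7.4, 3.2) in frame 2.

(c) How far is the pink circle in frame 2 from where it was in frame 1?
3.5

The pink circle moved from (1.1, 7.2) to (3.0, 4.3), a distance of √(1.9² + 2.9²) ≈ 3.5.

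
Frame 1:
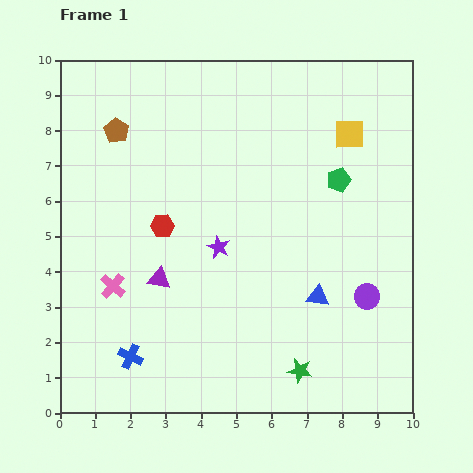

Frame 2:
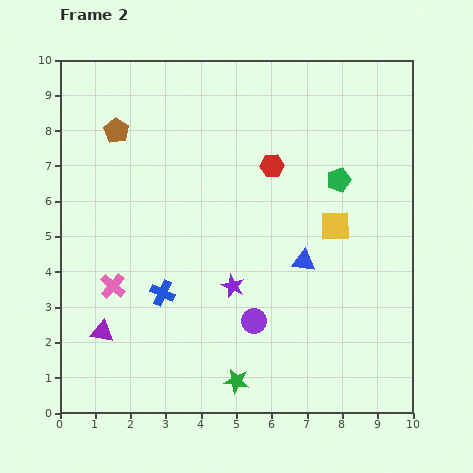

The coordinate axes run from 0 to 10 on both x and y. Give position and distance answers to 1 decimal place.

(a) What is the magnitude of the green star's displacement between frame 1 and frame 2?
1.8

The green star moved from (6.8, 1.2) to (5.0, 0.9), a distance of √(1.8² + 0.3²) ≈ 1.8.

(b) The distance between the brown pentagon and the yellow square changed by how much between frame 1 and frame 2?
+0.2

Distance in frame 1: 6.6. Distance in frame 2: 6.8.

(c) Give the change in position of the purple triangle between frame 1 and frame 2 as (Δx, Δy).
(-1.6, -1.5)

The purple triangle was at (2.8, 3.8) in frame 1 and (1.2, 2.3) in frame 2.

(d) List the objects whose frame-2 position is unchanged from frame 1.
the green pentagon, the brown pentagon, the pink cross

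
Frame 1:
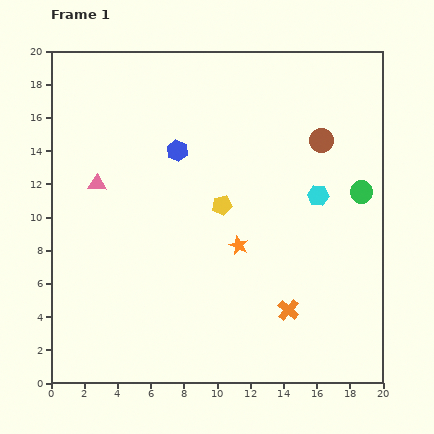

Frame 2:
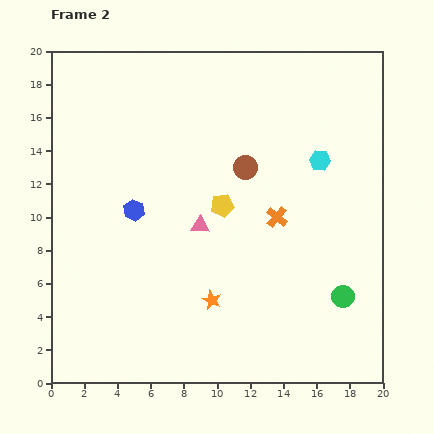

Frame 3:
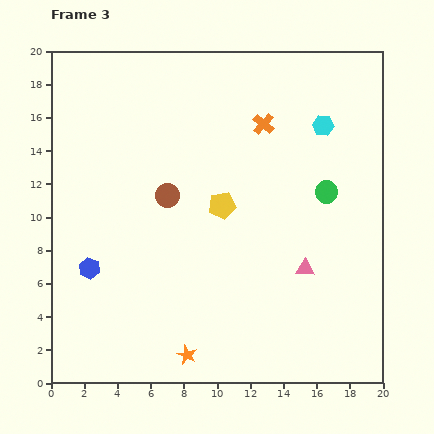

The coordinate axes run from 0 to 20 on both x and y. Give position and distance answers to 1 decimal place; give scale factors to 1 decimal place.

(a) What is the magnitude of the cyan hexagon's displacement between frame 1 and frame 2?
2.1

The cyan hexagon moved from (16.1, 11.3) to (16.2, 13.4), a distance of √(0.1² + 2.1²) ≈ 2.1.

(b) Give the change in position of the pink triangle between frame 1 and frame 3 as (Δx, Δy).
(12.5, -5.1)

The pink triangle was at (2.8, 12.0) in frame 1 and (15.3, 6.9) in frame 3.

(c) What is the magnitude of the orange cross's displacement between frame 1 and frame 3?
11.3

The orange cross moved from (14.3, 4.4) to (12.8, 15.6), a distance of √(1.5² + 11.2²) ≈ 11.3.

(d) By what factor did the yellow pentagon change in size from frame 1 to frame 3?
1.4×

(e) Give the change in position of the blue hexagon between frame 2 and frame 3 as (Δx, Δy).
(-2.7, -3.5)

The blue hexagon was at (5.0, 10.4) in frame 2 and (2.3, 6.9) in frame 3.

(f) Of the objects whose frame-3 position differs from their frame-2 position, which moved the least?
the cyan hexagon

(moved 2.1)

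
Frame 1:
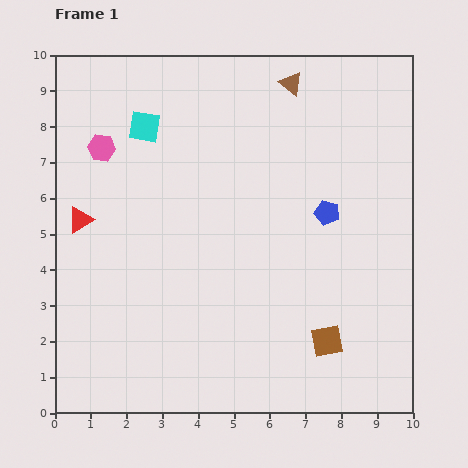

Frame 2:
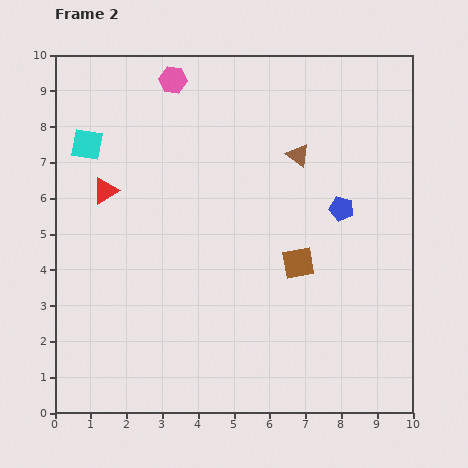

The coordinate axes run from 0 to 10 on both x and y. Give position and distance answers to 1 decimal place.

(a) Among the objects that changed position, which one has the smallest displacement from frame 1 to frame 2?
the blue pentagon

(moved 0.4)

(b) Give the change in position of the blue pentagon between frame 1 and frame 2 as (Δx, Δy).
(0.4, 0.1)

The blue pentagon was at (7.6, 5.6) in frame 1 and (8.0, 5.7) in frame 2.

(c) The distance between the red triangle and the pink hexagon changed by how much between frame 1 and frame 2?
+1.5

Distance in frame 1: 2.1. Distance in frame 2: 3.6.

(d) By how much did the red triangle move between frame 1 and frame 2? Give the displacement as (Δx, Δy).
(0.7, 0.8)

The red triangle was at (0.7, 5.4) in frame 1 and (1.4, 6.2) in frame 2.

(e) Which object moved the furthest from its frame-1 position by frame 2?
the pink hexagon

(moved 2.8; next 2.3)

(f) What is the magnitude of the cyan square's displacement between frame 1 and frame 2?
1.7

The cyan square moved from (2.5, 8.0) to (0.9, 7.5), a distance of √(1.6² + 0.5²) ≈ 1.7.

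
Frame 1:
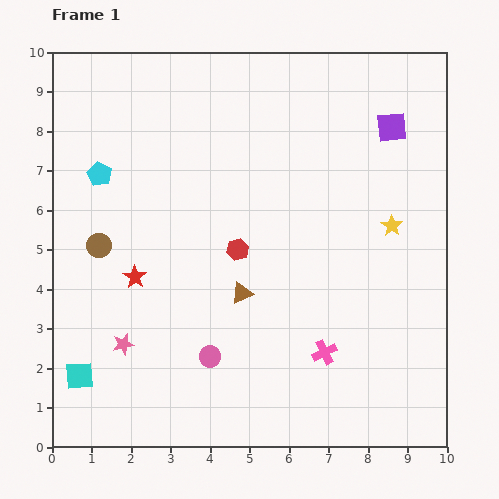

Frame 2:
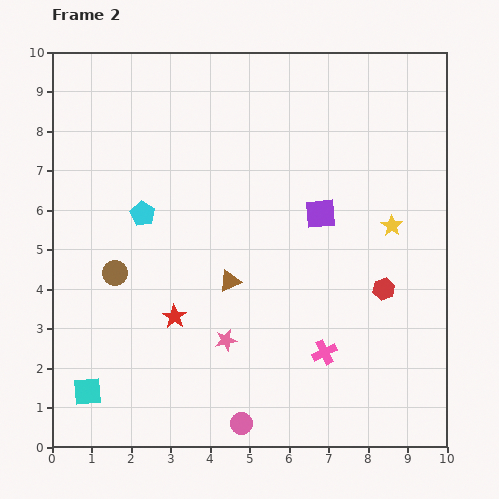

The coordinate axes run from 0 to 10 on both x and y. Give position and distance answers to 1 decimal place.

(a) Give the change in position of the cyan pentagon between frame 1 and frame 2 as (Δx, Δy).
(1.1, -1.0)

The cyan pentagon was at (1.2, 6.9) in frame 1 and (2.3, 5.9) in frame 2.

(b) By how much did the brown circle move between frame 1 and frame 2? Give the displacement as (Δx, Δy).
(0.4, -0.7)

The brown circle was at (1.2, 5.1) in frame 1 and (1.6, 4.4) in frame 2.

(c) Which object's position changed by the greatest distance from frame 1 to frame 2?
the red hexagon

(moved 3.8; next 2.8)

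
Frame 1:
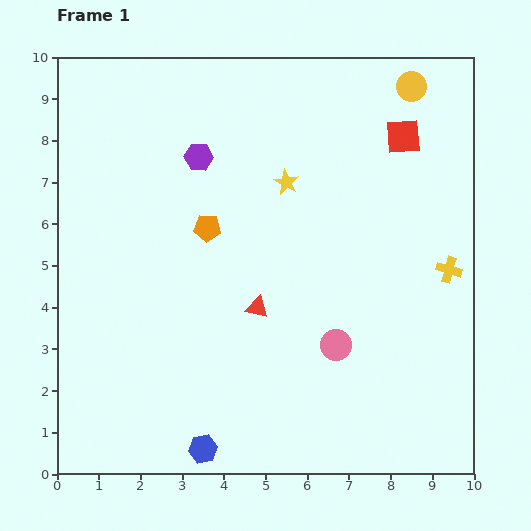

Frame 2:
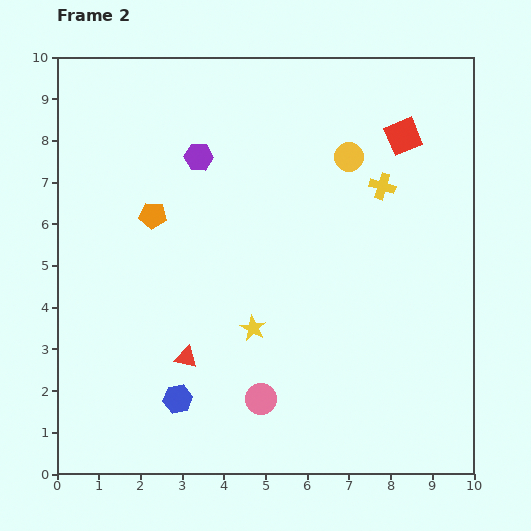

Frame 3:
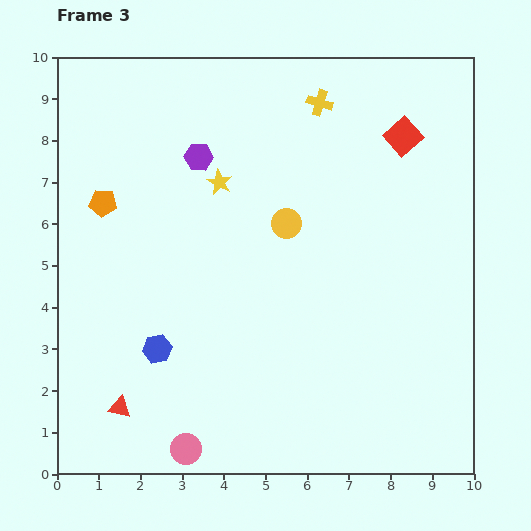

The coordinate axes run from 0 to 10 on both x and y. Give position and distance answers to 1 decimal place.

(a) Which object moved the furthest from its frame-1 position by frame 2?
the yellow star

(moved 3.6; next 2.6)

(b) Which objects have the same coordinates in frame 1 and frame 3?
the red square, the purple hexagon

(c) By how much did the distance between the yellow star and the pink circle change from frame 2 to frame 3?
+4.7

Distance in frame 2: 1.7. Distance in frame 3: 6.4.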